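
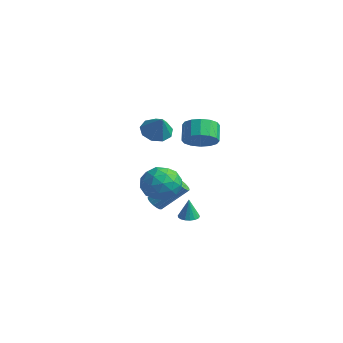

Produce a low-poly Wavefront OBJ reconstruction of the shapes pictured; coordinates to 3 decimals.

v 0.286 2.791 -3.009
v 0.778 2.989 -3.03
v 0.354 2.749 -1.851
v 0.644 3.183 -3.015
v 0.439 3.299 -2.999
v 0.205 3.315 -2.984
v -0.014 3.227 -2.975
v -0.173 3.053 -2.972
v -0.241 2.827 -2.977
v -0.205 2.594 -2.987
v -0.071 2.4 -3.002
v 0.133 2.284 -3.019
v 0.368 2.268 -3.033
v 0.587 2.356 -3.042
v 0.746 2.53 -3.045
v 0.814 2.756 -3.041
v -2.906 3.051 -3.389
v -2.448 2.847 -3.482
v -1.677 3.984 -2.184
v -2.134 4.189 -2.091
v -2.461 3.034 -3.638
v -1.69 4.171 -2.34
v -2.576 3.225 -3.737
v -1.805 4.363 -2.439
v -2.766 3.376 -3.756
v -1.995 4.514 -2.459
v -2.989 3.453 -3.692
v -2.218 4.591 -2.394
v -3.192 3.438 -3.557
v -2.421 4.575 -2.26
v -3.33 3.334 -3.385
v -2.559 4.472 -2.087
v -3.37 3.165 -3.213
v -2.599 4.303 -1.915
v -3.304 2.971 -3.081
v -2.533 4.108 -1.784
v -3.147 2.794 -3.02
v -2.376 3.932 -1.723
v -2.934 2.677 -3.043
v -2.163 3.815 -1.746
v -2.715 2.645 -3.146
v -1.944 3.783 -1.849
v -2.539 2.706 -3.304
v -1.768 3.844 -2.007
v 2.27 1.991 2.902
v 2.751 1.622 3.526
v 2.171 2.081 4.243
v 1.69 2.449 3.618
v 2.954 2.015 3.439
v 2.374 2.474 4.156
v 2.973 2.401 3.208
v 2.393 2.86 3.925
v 2.805 2.677 2.895
v 2.225 3.136 3.612
v 2.493 2.769 2.583
v 1.913 3.228 3.3
v 2.121 2.653 2.357
v 1.541 3.112 3.074
v 1.789 2.359 2.277
v 1.209 2.818 2.994
v 1.586 1.966 2.364
v 1.006 2.425 3.081
v 1.567 1.58 2.595
v 0.987 2.039 3.312
v 1.735 1.304 2.908
v 1.155 1.763 3.625
v 2.047 1.212 3.22
v 1.467 1.671 3.937
v 2.419 1.328 3.446
v 1.839 1.787 4.163
v 0.186 0.979 3.145
v 0.805 0.9 2.644
v 0.974 0.761 4.155
v 0.753 1.423 2.798
v 0.436 1.738 3.113
v 0.001 1.698 3.444
v -0.347 1.321 3.635
v -0.446 0.784 3.596
v -0.249 0.338 3.347
v 0.15 0.192 3.003
v 0.567 0.414 2.726
v -2.127 3.44 -1.686
v -1.034 3.317 -1.776
v -2.266 1.763 -1.084
v -1.173 1.64 -1.174
v -1.592 2.315 -0.406
v -1.506 3.351 -0.778
v -1.794 1.729 -2.082
v -1.708 2.765 -2.454
v -0.828 2.26 -2.02
v -0.703 2.621 -0.984
v -2.597 2.459 -1.876
v -2.472 2.82 -0.84
v -1.568 3.525 -1.784
v -1.732 1.555 -1.076
v -1.978 1.951 -0.625
v -1.335 1.879 -0.677
v -1.846 3.545 -1.198
v -1.203 3.473 -1.25
v -1.531 2.884 -0.445
v -2.097 1.607 -1.61
v -1.454 1.535 -1.662
v -1.965 3.201 -2.183
v -1.322 3.129 -2.235
v -1.769 2.196 -2.415
v -0.804 2.832 -1.98
v -0.886 1.847 -1.626
v -1.252 1.899 -2.16
v -1.201 2.508 -2.379
v -0.731 3.044 -1.371
v -0.813 2.059 -1.017
v -1.059 2.455 -0.566
v -1.008 3.064 -0.785
v -0.61 2.423 -1.515
v -2.487 3.021 -1.843
v -2.569 2.036 -1.489
v -2.292 2.016 -2.075
v -2.241 2.625 -2.294
v -2.414 3.233 -1.234
v -2.496 2.248 -0.88
v -2.099 2.572 -0.481
v -2.048 3.181 -0.7
v -2.69 2.657 -1.345
f 2 1 4
f 2 4 3
f 4 1 5
f 4 5 3
f 5 1 6
f 5 6 3
f 6 1 7
f 6 7 3
f 7 1 8
f 7 8 3
f 8 1 9
f 8 9 3
f 9 1 10
f 9 10 3
f 10 1 11
f 10 11 3
f 11 1 12
f 11 12 3
f 12 1 13
f 12 13 3
f 13 1 14
f 13 14 3
f 14 1 15
f 14 15 3
f 15 1 16
f 15 16 3
f 16 1 2
f 16 2 3
f 18 17 21
f 18 21 19
f 19 21 22
f 19 22 20
f 21 17 23
f 21 23 22
f 22 23 24
f 22 24 20
f 23 17 25
f 23 25 24
f 24 25 26
f 24 26 20
f 25 17 27
f 25 27 26
f 26 27 28
f 26 28 20
f 27 17 29
f 27 29 28
f 28 29 30
f 28 30 20
f 29 17 31
f 29 31 30
f 30 31 32
f 30 32 20
f 31 17 33
f 31 33 32
f 32 33 34
f 32 34 20
f 33 17 35
f 33 35 34
f 34 35 36
f 34 36 20
f 35 17 37
f 35 37 36
f 36 37 38
f 36 38 20
f 37 17 39
f 37 39 38
f 38 39 40
f 38 40 20
f 39 17 41
f 39 41 40
f 40 41 42
f 40 42 20
f 41 17 43
f 41 43 42
f 42 43 44
f 42 44 20
f 43 17 18
f 43 18 44
f 44 18 19
f 44 19 20
f 46 45 49
f 46 49 47
f 47 49 50
f 47 50 48
f 49 45 51
f 49 51 50
f 50 51 52
f 50 52 48
f 51 45 53
f 51 53 52
f 52 53 54
f 52 54 48
f 53 45 55
f 53 55 54
f 54 55 56
f 54 56 48
f 55 45 57
f 55 57 56
f 56 57 58
f 56 58 48
f 57 45 59
f 57 59 58
f 58 59 60
f 58 60 48
f 59 45 61
f 59 61 60
f 60 61 62
f 60 62 48
f 61 45 63
f 61 63 62
f 62 63 64
f 62 64 48
f 63 45 65
f 63 65 64
f 64 65 66
f 64 66 48
f 65 45 67
f 65 67 66
f 66 67 68
f 66 68 48
f 67 45 69
f 67 69 68
f 68 69 70
f 68 70 48
f 69 45 46
f 69 46 70
f 70 46 47
f 70 47 48
f 72 71 74
f 72 74 73
f 74 71 75
f 74 75 73
f 75 71 76
f 75 76 73
f 76 71 77
f 76 77 73
f 77 71 78
f 77 78 73
f 78 71 79
f 78 79 73
f 79 71 80
f 79 80 73
f 80 71 81
f 80 81 73
f 81 71 72
f 81 72 73
f 82 119 98
f 119 93 122
f 98 122 87
f 119 122 98
f 82 98 94
f 98 87 99
f 94 99 83
f 98 99 94
f 82 94 103
f 94 83 104
f 103 104 89
f 94 104 103
f 82 103 115
f 103 89 118
f 115 118 92
f 103 118 115
f 82 115 119
f 115 92 123
f 119 123 93
f 115 123 119
f 83 99 110
f 99 87 113
f 110 113 91
f 99 113 110
f 87 122 100
f 122 93 121
f 100 121 86
f 122 121 100
f 93 123 120
f 123 92 116
f 120 116 84
f 123 116 120
f 92 118 117
f 118 89 105
f 117 105 88
f 118 105 117
f 89 104 109
f 104 83 106
f 109 106 90
f 104 106 109
f 85 111 97
f 111 91 112
f 97 112 86
f 111 112 97
f 85 97 95
f 97 86 96
f 95 96 84
f 97 96 95
f 85 95 102
f 95 84 101
f 102 101 88
f 95 101 102
f 85 102 107
f 102 88 108
f 107 108 90
f 102 108 107
f 85 107 111
f 107 90 114
f 111 114 91
f 107 114 111
f 86 112 100
f 112 91 113
f 100 113 87
f 112 113 100
f 84 96 120
f 96 86 121
f 120 121 93
f 96 121 120
f 88 101 117
f 101 84 116
f 117 116 92
f 101 116 117
f 90 108 109
f 108 88 105
f 109 105 89
f 108 105 109
f 91 114 110
f 114 90 106
f 110 106 83
f 114 106 110



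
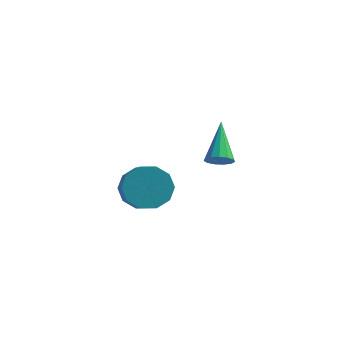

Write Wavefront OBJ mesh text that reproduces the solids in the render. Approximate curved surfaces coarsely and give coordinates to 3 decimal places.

v 2.518 -0.024 -2.087
v 3.124 -0.027 -1.88
v 2.102 1.584 -0.853
v 3.115 0.191 -2.167
v 2.918 0.341 -2.429
v 2.593 0.374 -2.582
v 2.245 0.281 -2.578
v 1.983 0.091 -2.418
v 1.891 -0.136 -2.154
v 1.999 -0.327 -1.868
v 2.271 -0.423 -1.651
v 2.622 -0.392 -1.573
v 2.94 -0.244 -1.658
v 0.291 -3.008 -2.142
v 0.93 -2.327 -1.709
v 1.609 -3.73 -0.504
v 0.969 -4.412 -0.938
v 0.382 -2.315 -1.386
v 1.061 -3.718 -0.181
v -0.201 -2.568 -1.352
v 0.477 -3.971 -0.147
v -0.597 -2.989 -1.62
v 0.082 -4.392 -0.415
v -0.653 -3.417 -2.087
v 0.026 -4.82 -0.882
v -0.349 -3.69 -2.576
v 0.33 -5.093 -1.371
v 0.199 -3.702 -2.899
v 0.878 -5.105 -1.694
v 0.783 -3.449 -2.933
v 1.461 -4.852 -1.728
v 1.178 -3.028 -2.665
v 1.857 -4.431 -1.46
v 1.234 -2.6 -2.198
v 1.913 -4.003 -0.993
f 2 1 4
f 2 4 3
f 4 1 5
f 4 5 3
f 5 1 6
f 5 6 3
f 6 1 7
f 6 7 3
f 7 1 8
f 7 8 3
f 8 1 9
f 8 9 3
f 9 1 10
f 9 10 3
f 10 1 11
f 10 11 3
f 11 1 12
f 11 12 3
f 12 1 13
f 12 13 3
f 13 1 2
f 13 2 3
f 15 14 18
f 15 18 16
f 16 18 19
f 16 19 17
f 18 14 20
f 18 20 19
f 19 20 21
f 19 21 17
f 20 14 22
f 20 22 21
f 21 22 23
f 21 23 17
f 22 14 24
f 22 24 23
f 23 24 25
f 23 25 17
f 24 14 26
f 24 26 25
f 25 26 27
f 25 27 17
f 26 14 28
f 26 28 27
f 27 28 29
f 27 29 17
f 28 14 30
f 28 30 29
f 29 30 31
f 29 31 17
f 30 14 32
f 30 32 31
f 31 32 33
f 31 33 17
f 32 14 34
f 32 34 33
f 33 34 35
f 33 35 17
f 34 14 15
f 34 15 35
f 35 15 16
f 35 16 17



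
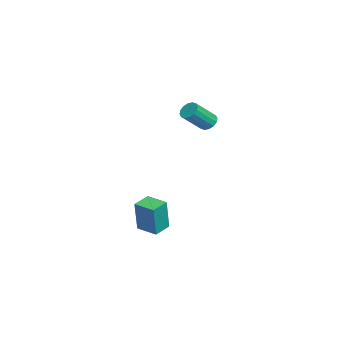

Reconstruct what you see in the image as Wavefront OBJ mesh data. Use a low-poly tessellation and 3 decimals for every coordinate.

v -2.599 -0.276 3.099
v -2.187 0.162 3.252
v -1.468 -0.927 4.433
v -1.881 -1.364 4.281
v -2.436 0.21 3.448
v -1.717 -0.878 4.629
v -2.729 0.129 3.551
v -2.01 -0.96 4.732
v -2.987 -0.061 3.533
v -2.268 -1.15 4.714
v -3.141 -0.309 3.399
v -2.422 -1.397 4.58
v -3.15 -0.547 3.184
v -2.431 -1.636 4.366
v -3.012 -0.713 2.947
v -2.293 -1.802 4.128
v -2.763 -0.762 2.751
v -2.044 -1.85 3.932
v -2.47 -0.68 2.648
v -1.751 -1.769 3.829
v -2.212 -0.49 2.666
v -1.493 -1.579 3.847
v -2.058 -0.243 2.8
v -1.339 -1.331 3.981
v -2.049 -0.004 3.014
v -1.33 -1.093 4.196
v -1.794 -3.454 -4.098
v -1.414 -3.59 -2.068
v -0.975 -2.423 -4.182
v -0.595 -2.558 -2.152
v -0.925 -4.162 -4.308
v -0.545 -4.297 -2.278
v -0.106 -3.13 -4.392
v 0.274 -3.266 -2.362
f 2 1 5
f 2 5 3
f 3 5 6
f 3 6 4
f 5 1 7
f 5 7 6
f 6 7 8
f 6 8 4
f 7 1 9
f 7 9 8
f 8 9 10
f 8 10 4
f 9 1 11
f 9 11 10
f 10 11 12
f 10 12 4
f 11 1 13
f 11 13 12
f 12 13 14
f 12 14 4
f 13 1 15
f 13 15 14
f 14 15 16
f 14 16 4
f 15 1 17
f 15 17 16
f 16 17 18
f 16 18 4
f 17 1 19
f 17 19 18
f 18 19 20
f 18 20 4
f 19 1 21
f 19 21 20
f 20 21 22
f 20 22 4
f 21 1 23
f 21 23 22
f 22 23 24
f 22 24 4
f 23 1 25
f 23 25 24
f 24 25 26
f 24 26 4
f 25 1 2
f 25 2 26
f 26 2 3
f 26 3 4
f 28 30 27
f 31 28 27
f 27 30 29
f 29 31 27
f 28 34 30
f 32 28 31
f 32 34 28
f 30 34 29
f 33 31 29
f 29 34 33
f 33 32 31
f 34 32 33



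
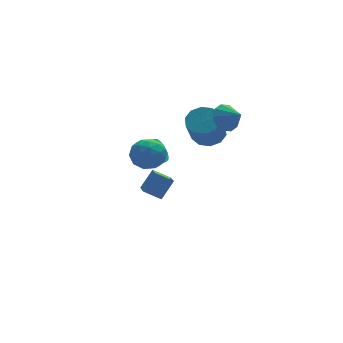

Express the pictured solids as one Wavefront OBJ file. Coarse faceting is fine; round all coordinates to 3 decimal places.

v 3.175 -0.34 2.378
v 3.97 -0.125 2.039
v 3.665 -1.2 2.982
v 3.9 0.161 2.504
v 3.553 0.256 2.92
v 3.062 0.124 3.129
v 2.614 -0.186 3.051
v 2.38 -0.555 2.716
v 2.45 -0.841 2.252
v 2.797 -0.936 1.836
v 3.288 -0.803 1.626
v 3.736 -0.494 1.704
v 0.687 3.1 -5.034
v 0.324 1.499 -4.271
v -0.176 3.543 -4.515
v -0.539 1.942 -3.752
v 1.479 3.418 -3.988
v 1.116 1.817 -3.225
v 0.616 3.861 -3.469
v 0.253 2.26 -2.706
v -1.89 -2.701 2.194
v -1.437 -2.978 3.015
v -2.623 -4.102 2.125
v -2.17 -4.379 2.946
v -2.854 -3.681 2.977
v -2.402 -2.816 3.019
v -1.658 -4.264 2.121
v -1.206 -3.399 2.163
v -1.294 -3.945 2.97
v -2.033 -3.584 3.499
v -2.027 -3.496 1.641
v -2.766 -3.135 2.17
v -1.599 -2.717 2.611
v -2.461 -4.363 2.529
v -2.863 -3.953 2.547
v -2.597 -4.116 3.03
v -2.166 -2.621 2.613
v -1.9 -2.784 3.096
v -2.733 -3.197 3.073
v -2.16 -4.296 2.044
v -1.894 -4.459 2.527
v -1.463 -2.964 2.11
v -1.197 -3.127 2.593
v -1.327 -3.883 2.067
v -1.249 -3.448 3.067
v -1.68 -4.271 3.026
v -1.379 -4.204 2.541
v -1.113 -3.695 2.566
v -1.684 -3.236 3.378
v -2.114 -4.059 3.337
v -2.517 -3.649 3.355
v -2.25 -3.14 3.38
v -1.6 -3.804 3.351
v -1.946 -3.021 1.803
v -2.376 -3.844 1.762
v -1.81 -3.94 1.76
v -1.543 -3.431 1.785
v -2.38 -2.809 2.114
v -2.811 -3.632 2.073
v -2.947 -3.385 2.574
v -2.681 -2.876 2.599
v -2.46 -3.276 1.789
v 2.955 1.601 0.231
v 3.855 1.525 0.557
v 3.204 0.604 2.136
v 2.305 0.679 1.809
v 3.628 2.034 0.761
v 2.978 1.113 2.339
v 3.144 2.377 0.762
v 2.494 1.456 2.341
v 2.588 2.424 0.56
v 1.938 1.503 2.139
v 2.173 2.156 0.233
v 1.522 1.235 1.811
v 2.056 1.676 -0.096
v 1.405 0.755 1.483
v 2.282 1.167 -0.299
v 1.632 0.246 1.279
v 2.766 0.824 -0.301
v 2.116 -0.097 1.278
v 3.322 0.777 -0.099
v 2.672 -0.144 1.48
v 3.738 1.045 0.229
v 3.087 0.124 1.807
v -0.356 3.035 -1.813
v 0.106 3.162 -2.466
v 1.119 2.692 -1.84
v 0.656 2.565 -1.187
v 0.136 3.493 -2.265
v 1.148 3.022 -1.639
v 0.053 3.718 -1.961
v 1.065 3.248 -1.335
v -0.124 3.788 -1.623
v 0.888 3.317 -0.997
v -0.354 3.684 -1.329
v 0.658 3.214 -0.703
v -0.585 3.432 -1.145
v 0.428 2.962 -0.519
v -0.763 3.09 -1.115
v 0.25 2.619 -0.489
v -0.848 2.734 -1.244
v 0.165 2.264 -0.618
v -0.82 2.448 -1.504
v 0.192 1.977 -0.878
v -0.686 2.296 -1.834
v 0.326 1.825 -1.208
v -0.477 2.313 -2.16
v 0.536 1.843 -1.534
v -0.24 2.496 -2.406
v 0.773 2.026 -1.78
v -0.029 2.803 -2.517
v 0.983 2.332 -1.891
f 2 1 4
f 2 4 3
f 4 1 5
f 4 5 3
f 5 1 6
f 5 6 3
f 6 1 7
f 6 7 3
f 7 1 8
f 7 8 3
f 8 1 9
f 8 9 3
f 9 1 10
f 9 10 3
f 10 1 11
f 10 11 3
f 11 1 12
f 11 12 3
f 12 1 2
f 12 2 3
f 14 16 13
f 17 14 13
f 13 16 15
f 15 17 13
f 14 20 16
f 18 14 17
f 18 20 14
f 16 20 15
f 19 17 15
f 15 20 19
f 19 18 17
f 20 18 19
f 21 58 37
f 58 32 61
f 37 61 26
f 58 61 37
f 21 37 33
f 37 26 38
f 33 38 22
f 37 38 33
f 21 33 42
f 33 22 43
f 42 43 28
f 33 43 42
f 21 42 54
f 42 28 57
f 54 57 31
f 42 57 54
f 21 54 58
f 54 31 62
f 58 62 32
f 54 62 58
f 22 38 49
f 38 26 52
f 49 52 30
f 38 52 49
f 26 61 39
f 61 32 60
f 39 60 25
f 61 60 39
f 32 62 59
f 62 31 55
f 59 55 23
f 62 55 59
f 31 57 56
f 57 28 44
f 56 44 27
f 57 44 56
f 28 43 48
f 43 22 45
f 48 45 29
f 43 45 48
f 24 50 36
f 50 30 51
f 36 51 25
f 50 51 36
f 24 36 34
f 36 25 35
f 34 35 23
f 36 35 34
f 24 34 41
f 34 23 40
f 41 40 27
f 34 40 41
f 24 41 46
f 41 27 47
f 46 47 29
f 41 47 46
f 24 46 50
f 46 29 53
f 50 53 30
f 46 53 50
f 25 51 39
f 51 30 52
f 39 52 26
f 51 52 39
f 23 35 59
f 35 25 60
f 59 60 32
f 35 60 59
f 27 40 56
f 40 23 55
f 56 55 31
f 40 55 56
f 29 47 48
f 47 27 44
f 48 44 28
f 47 44 48
f 30 53 49
f 53 29 45
f 49 45 22
f 53 45 49
f 64 63 67
f 64 67 65
f 65 67 68
f 65 68 66
f 67 63 69
f 67 69 68
f 68 69 70
f 68 70 66
f 69 63 71
f 69 71 70
f 70 71 72
f 70 72 66
f 71 63 73
f 71 73 72
f 72 73 74
f 72 74 66
f 73 63 75
f 73 75 74
f 74 75 76
f 74 76 66
f 75 63 77
f 75 77 76
f 76 77 78
f 76 78 66
f 77 63 79
f 77 79 78
f 78 79 80
f 78 80 66
f 79 63 81
f 79 81 80
f 80 81 82
f 80 82 66
f 81 63 83
f 81 83 82
f 82 83 84
f 82 84 66
f 83 63 64
f 83 64 84
f 84 64 65
f 84 65 66
f 86 85 89
f 86 89 87
f 87 89 90
f 87 90 88
f 89 85 91
f 89 91 90
f 90 91 92
f 90 92 88
f 91 85 93
f 91 93 92
f 92 93 94
f 92 94 88
f 93 85 95
f 93 95 94
f 94 95 96
f 94 96 88
f 95 85 97
f 95 97 96
f 96 97 98
f 96 98 88
f 97 85 99
f 97 99 98
f 98 99 100
f 98 100 88
f 99 85 101
f 99 101 100
f 100 101 102
f 100 102 88
f 101 85 103
f 101 103 102
f 102 103 104
f 102 104 88
f 103 85 105
f 103 105 104
f 104 105 106
f 104 106 88
f 105 85 107
f 105 107 106
f 106 107 108
f 106 108 88
f 107 85 109
f 107 109 108
f 108 109 110
f 108 110 88
f 109 85 111
f 109 111 110
f 110 111 112
f 110 112 88
f 111 85 86
f 111 86 112
f 112 86 87
f 112 87 88



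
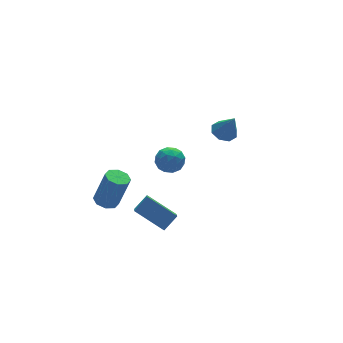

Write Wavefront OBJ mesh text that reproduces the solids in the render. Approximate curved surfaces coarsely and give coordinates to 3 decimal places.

v -3.835 3.821 -4.138
v -3.135 4.049 -4.328
v -2.486 3.787 -2.253
v -3.185 3.559 -2.062
v -3.477 4.491 -4.165
v -2.827 4.229 -2.09
v -4.028 4.54 -3.986
v -3.378 4.278 -1.911
v -4.466 4.168 -3.896
v -3.817 3.907 -1.821
v -4.534 3.593 -3.947
v -3.885 3.331 -1.872
v -4.193 3.151 -4.11
v -3.543 2.889 -2.035
v -3.642 3.102 -4.289
v -2.992 2.84 -2.214
v -3.203 3.473 -4.379
v -2.554 3.212 -2.304
v -3.451 -1.83 3.567
v -2.764 -2.202 3.229
v -3.376 -2.678 4.651
v -2.689 -3.05 4.313
v -2.641 -2.25 4.6
v -2.687 -1.726 3.931
v -3.453 -3.154 3.949
v -3.499 -2.63 3.28
v -2.765 -3.021 3.465
v -2.264 -2.462 3.867
v -3.876 -2.418 4.013
v -3.375 -1.859 4.415
v -3.114 -1.942 3.303
v -3.026 -2.938 4.577
v -2.998 -2.468 4.746
v -2.594 -2.687 4.547
v -3.069 -1.662 3.715
v -2.665 -1.881 3.516
v -2.593 -1.909 4.323
v -3.475 -2.999 4.364
v -3.071 -3.218 4.165
v -3.546 -2.193 3.333
v -3.142 -2.412 3.134
v -3.547 -2.971 3.557
v -2.711 -2.642 3.243
v -2.667 -3.14 3.88
v -3.116 -3.201 3.666
v -3.143 -2.893 3.273
v -2.416 -2.313 3.479
v -2.372 -2.812 4.116
v -2.344 -2.341 4.285
v -2.371 -2.033 3.892
v -2.417 -2.794 3.618
v -3.768 -2.068 3.764
v -3.724 -2.567 4.401
v -3.769 -2.847 3.988
v -3.796 -2.539 3.595
v -3.473 -1.74 4
v -3.429 -2.238 4.637
v -2.997 -1.987 4.607
v -3.024 -1.679 4.214
v -3.723 -2.086 4.262
v -2.908 -1.366 -2.73
v -3.636 -2.845 -1.398
v -3.955 0.022 -1.762
v -4.683 -1.457 -0.429
v -2.037 -1.183 -2.051
v -2.765 -2.662 -0.718
v -3.084 0.205 -1.082
v -3.812 -1.274 0.25
v 1.789 0.451 2.277
v 2.275 -0.068 1.956
v 2.051 -0.211 3.743
v 2.555 0.43 2.13
v 2.385 0.94 2.391
v 1.867 1.163 2.584
v 1.302 0.969 2.598
v 1.023 0.471 2.423
v 1.192 -0.039 2.163
v 1.711 -0.262 1.969
f 2 1 5
f 2 5 3
f 3 5 6
f 3 6 4
f 5 1 7
f 5 7 6
f 6 7 8
f 6 8 4
f 7 1 9
f 7 9 8
f 8 9 10
f 8 10 4
f 9 1 11
f 9 11 10
f 10 11 12
f 10 12 4
f 11 1 13
f 11 13 12
f 12 13 14
f 12 14 4
f 13 1 15
f 13 15 14
f 14 15 16
f 14 16 4
f 15 1 17
f 15 17 16
f 16 17 18
f 16 18 4
f 17 1 2
f 17 2 18
f 18 2 3
f 18 3 4
f 19 56 35
f 56 30 59
f 35 59 24
f 56 59 35
f 19 35 31
f 35 24 36
f 31 36 20
f 35 36 31
f 19 31 40
f 31 20 41
f 40 41 26
f 31 41 40
f 19 40 52
f 40 26 55
f 52 55 29
f 40 55 52
f 19 52 56
f 52 29 60
f 56 60 30
f 52 60 56
f 20 36 47
f 36 24 50
f 47 50 28
f 36 50 47
f 24 59 37
f 59 30 58
f 37 58 23
f 59 58 37
f 30 60 57
f 60 29 53
f 57 53 21
f 60 53 57
f 29 55 54
f 55 26 42
f 54 42 25
f 55 42 54
f 26 41 46
f 41 20 43
f 46 43 27
f 41 43 46
f 22 48 34
f 48 28 49
f 34 49 23
f 48 49 34
f 22 34 32
f 34 23 33
f 32 33 21
f 34 33 32
f 22 32 39
f 32 21 38
f 39 38 25
f 32 38 39
f 22 39 44
f 39 25 45
f 44 45 27
f 39 45 44
f 22 44 48
f 44 27 51
f 48 51 28
f 44 51 48
f 23 49 37
f 49 28 50
f 37 50 24
f 49 50 37
f 21 33 57
f 33 23 58
f 57 58 30
f 33 58 57
f 25 38 54
f 38 21 53
f 54 53 29
f 38 53 54
f 27 45 46
f 45 25 42
f 46 42 26
f 45 42 46
f 28 51 47
f 51 27 43
f 47 43 20
f 51 43 47
f 62 64 61
f 65 62 61
f 61 64 63
f 63 65 61
f 62 68 64
f 66 62 65
f 66 68 62
f 64 68 63
f 67 65 63
f 63 68 67
f 67 66 65
f 68 66 67
f 70 69 72
f 70 72 71
f 72 69 73
f 72 73 71
f 73 69 74
f 73 74 71
f 74 69 75
f 74 75 71
f 75 69 76
f 75 76 71
f 76 69 77
f 76 77 71
f 77 69 78
f 77 78 71
f 78 69 70
f 78 70 71



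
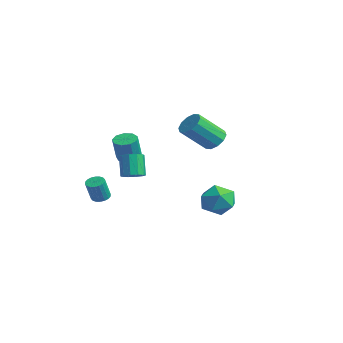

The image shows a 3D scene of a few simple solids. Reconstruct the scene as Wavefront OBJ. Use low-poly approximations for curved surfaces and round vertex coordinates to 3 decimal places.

v -3.772 -3.378 -2.368
v -3.377 -2.972 -2.303
v -3.093 -3.456 -0.988
v -3.488 -3.862 -1.052
v -3.588 -2.86 -2.217
v -3.304 -3.344 -0.901
v -3.835 -2.851 -2.16
v -3.551 -3.335 -0.845
v -4.07 -2.946 -2.144
v -3.786 -3.43 -0.829
v -4.245 -3.127 -2.173
v -3.961 -3.611 -0.858
v -4.327 -3.358 -2.24
v -4.043 -3.842 -0.925
v -4.299 -3.592 -2.333
v -4.015 -4.076 -1.017
v -4.167 -3.784 -2.432
v -3.883 -4.268 -1.117
v -3.956 -3.896 -2.519
v -3.672 -4.38 -1.203
v -3.709 -3.905 -2.575
v -3.425 -4.389 -1.26
v -3.474 -3.81 -2.591
v -3.19 -4.294 -1.276
v -3.299 -3.629 -2.562
v -3.015 -4.113 -1.247
v -3.217 -3.398 -2.495
v -2.933 -3.882 -1.18
v -3.245 -3.164 -2.403
v -2.961 -3.648 -1.087
v -0.876 -2.802 0.061
v -0.342 -2.404 0.243
v -0.95 -2.18 1.54
v -1.484 -2.578 1.359
v -0.637 -2.155 0.062
v -1.245 -1.931 1.359
v -1.023 -2.153 -0.12
v -1.631 -1.929 1.177
v -1.353 -2.399 -0.232
v -1.961 -2.175 1.065
v -1.5 -2.799 -0.232
v -2.109 -2.575 1.065
v -1.41 -3.2 -0.12
v -2.018 -2.976 1.177
v -1.115 -3.449 0.061
v -1.723 -3.225 1.358
v -0.729 -3.451 0.243
v -1.337 -3.227 1.54
v -0.399 -3.205 0.355
v -1.007 -2.981 1.652
v -0.251 -2.805 0.355
v -0.86 -2.581 1.652
v 1.413 1.023 2.816
v 1.944 1.395 3.284
v 1.758 -0.11 4.692
v 1.227 -0.483 4.224
v 1.493 1.561 3.402
v 1.308 0.056 4.81
v 1.012 1.521 3.296
v 0.827 0.016 4.705
v 0.684 1.291 3.007
v 0.498 -0.214 4.415
v 0.634 0.958 2.644
v 0.449 -0.547 4.053
v 0.882 0.65 2.348
v 0.696 -0.855 3.756
v 1.332 0.484 2.23
v 1.147 -1.021 3.638
v 1.813 0.524 2.335
v 1.628 -0.981 3.744
v 2.142 0.754 2.625
v 1.956 -0.751 4.033
v 2.191 1.087 2.987
v 2.006 -0.418 4.396
v -2.182 4.322 -3.763
v -1.212 3.639 -3.587
v -3.308 2.901 -3.073
v -2.338 2.218 -2.897
v -2.515 3.193 -2.222
v -1.819 4.07 -2.648
v -2.701 2.47 -4.012
v -2.005 3.347 -4.438
v -1.533 2.494 -3.741
v -1.419 2.941 -2.635
v -3.101 3.599 -4.025
v -2.987 4.046 -2.919
v -3.741 -1.618 0.454
v -3.029 -1.641 0.292
v -2.708 -2.045 1.765
v -3.419 -2.022 1.926
v -3.155 -1.182 0.446
v -2.834 -1.586 1.918
v -3.555 -0.928 0.603
v -3.234 -1.332 2.075
v -4.042 -0.996 0.69
v -3.72 -1.4 2.162
v -4.388 -1.356 0.667
v -4.066 -1.76 2.139
v -4.431 -1.838 0.544
v -4.11 -2.242 2.016
v -4.151 -2.217 0.379
v -3.83 -2.621 1.851
v -3.679 -2.316 0.249
v -3.358 -2.72 1.721
v -3.236 -2.088 0.215
v -2.915 -2.492 1.687
f 2 1 5
f 2 5 3
f 3 5 6
f 3 6 4
f 5 1 7
f 5 7 6
f 6 7 8
f 6 8 4
f 7 1 9
f 7 9 8
f 8 9 10
f 8 10 4
f 9 1 11
f 9 11 10
f 10 11 12
f 10 12 4
f 11 1 13
f 11 13 12
f 12 13 14
f 12 14 4
f 13 1 15
f 13 15 14
f 14 15 16
f 14 16 4
f 15 1 17
f 15 17 16
f 16 17 18
f 16 18 4
f 17 1 19
f 17 19 18
f 18 19 20
f 18 20 4
f 19 1 21
f 19 21 20
f 20 21 22
f 20 22 4
f 21 1 23
f 21 23 22
f 22 23 24
f 22 24 4
f 23 1 25
f 23 25 24
f 24 25 26
f 24 26 4
f 25 1 27
f 25 27 26
f 26 27 28
f 26 28 4
f 27 1 29
f 27 29 28
f 28 29 30
f 28 30 4
f 29 1 2
f 29 2 30
f 30 2 3
f 30 3 4
f 32 31 35
f 32 35 33
f 33 35 36
f 33 36 34
f 35 31 37
f 35 37 36
f 36 37 38
f 36 38 34
f 37 31 39
f 37 39 38
f 38 39 40
f 38 40 34
f 39 31 41
f 39 41 40
f 40 41 42
f 40 42 34
f 41 31 43
f 41 43 42
f 42 43 44
f 42 44 34
f 43 31 45
f 43 45 44
f 44 45 46
f 44 46 34
f 45 31 47
f 45 47 46
f 46 47 48
f 46 48 34
f 47 31 49
f 47 49 48
f 48 49 50
f 48 50 34
f 49 31 51
f 49 51 50
f 50 51 52
f 50 52 34
f 51 31 32
f 51 32 52
f 52 32 33
f 52 33 34
f 54 53 57
f 54 57 55
f 55 57 58
f 55 58 56
f 57 53 59
f 57 59 58
f 58 59 60
f 58 60 56
f 59 53 61
f 59 61 60
f 60 61 62
f 60 62 56
f 61 53 63
f 61 63 62
f 62 63 64
f 62 64 56
f 63 53 65
f 63 65 64
f 64 65 66
f 64 66 56
f 65 53 67
f 65 67 66
f 66 67 68
f 66 68 56
f 67 53 69
f 67 69 68
f 68 69 70
f 68 70 56
f 69 53 71
f 69 71 70
f 70 71 72
f 70 72 56
f 71 53 73
f 71 73 72
f 72 73 74
f 72 74 56
f 73 53 54
f 73 54 74
f 74 54 55
f 74 55 56
f 75 86 80
f 75 80 76
f 75 76 82
f 75 82 85
f 75 85 86
f 76 80 84
f 80 86 79
f 86 85 77
f 85 82 81
f 82 76 83
f 78 84 79
f 78 79 77
f 78 77 81
f 78 81 83
f 78 83 84
f 79 84 80
f 77 79 86
f 81 77 85
f 83 81 82
f 84 83 76
f 88 87 91
f 88 91 89
f 89 91 92
f 89 92 90
f 91 87 93
f 91 93 92
f 92 93 94
f 92 94 90
f 93 87 95
f 93 95 94
f 94 95 96
f 94 96 90
f 95 87 97
f 95 97 96
f 96 97 98
f 96 98 90
f 97 87 99
f 97 99 98
f 98 99 100
f 98 100 90
f 99 87 101
f 99 101 100
f 100 101 102
f 100 102 90
f 101 87 103
f 101 103 102
f 102 103 104
f 102 104 90
f 103 87 105
f 103 105 104
f 104 105 106
f 104 106 90
f 105 87 88
f 105 88 106
f 106 88 89
f 106 89 90



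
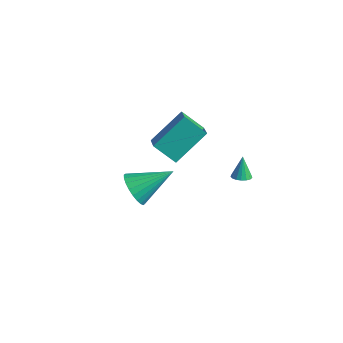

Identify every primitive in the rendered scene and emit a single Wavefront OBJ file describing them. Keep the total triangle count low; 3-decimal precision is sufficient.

v 1.79 -2.966 0.467
v 2.399 -2.943 -0.222
v 2.83 -1.514 1.433
v 2.16 -2.699 -0.332
v 1.864 -2.495 -0.32
v 1.558 -2.363 -0.188
v 1.286 -2.323 0.043
v 1.092 -2.38 0.339
v 1.003 -2.527 0.655
v 1.035 -2.74 0.942
v 1.181 -2.988 1.156
v 1.42 -3.232 1.266
v 1.715 -3.436 1.254
v 2.022 -3.568 1.122
v 2.293 -3.609 0.891
v 2.488 -3.551 0.595
v 2.577 -3.404 0.279
v 2.545 -3.191 -0.008
v 0.778 0.747 -0.61
v -0.263 0.349 0.253
v 1.205 2.408 0.671
v 0.163 2.009 1.534
v 1.597 0.031 0.046
v 0.555 -0.368 0.909
v 2.023 1.691 1.327
v 0.982 1.293 2.19
v 2.536 3.646 -3.222
v 3.043 3.706 -3.12
v 2.264 4.034 -2.098
v 2.974 3.926 -3.212
v 2.806 4.083 -3.307
v 2.575 4.139 -3.383
v 2.336 4.082 -3.421
v 2.143 3.926 -3.414
v 2.039 3.705 -3.363
v 2.05 3.471 -3.28
v 2.172 3.277 -3.183
v 2.378 3.167 -3.095
v 2.62 3.167 -3.037
v 2.842 3.277 -3.02
v 2.995 3.471 -3.05
f 2 1 4
f 2 4 3
f 4 1 5
f 4 5 3
f 5 1 6
f 5 6 3
f 6 1 7
f 6 7 3
f 7 1 8
f 7 8 3
f 8 1 9
f 8 9 3
f 9 1 10
f 9 10 3
f 10 1 11
f 10 11 3
f 11 1 12
f 11 12 3
f 12 1 13
f 12 13 3
f 13 1 14
f 13 14 3
f 14 1 15
f 14 15 3
f 15 1 16
f 15 16 3
f 16 1 17
f 16 17 3
f 17 1 18
f 17 18 3
f 18 1 2
f 18 2 3
f 20 22 19
f 23 20 19
f 19 22 21
f 21 23 19
f 20 26 22
f 24 20 23
f 24 26 20
f 22 26 21
f 25 23 21
f 21 26 25
f 25 24 23
f 26 24 25
f 28 27 30
f 28 30 29
f 30 27 31
f 30 31 29
f 31 27 32
f 31 32 29
f 32 27 33
f 32 33 29
f 33 27 34
f 33 34 29
f 34 27 35
f 34 35 29
f 35 27 36
f 35 36 29
f 36 27 37
f 36 37 29
f 37 27 38
f 37 38 29
f 38 27 39
f 38 39 29
f 39 27 40
f 39 40 29
f 40 27 41
f 40 41 29
f 41 27 28
f 41 28 29



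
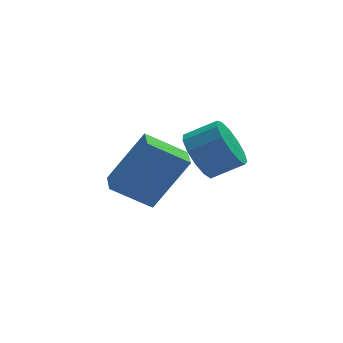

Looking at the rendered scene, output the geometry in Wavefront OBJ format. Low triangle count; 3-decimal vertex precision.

v -4.799 3.041 -4.402
v -3.603 3.04 -2.627
v -4.622 4.029 -4.52
v -3.426 4.027 -2.745
v -3.534 2.713 -5.255
v -2.338 2.711 -3.48
v -3.357 3.7 -5.373
v -2.161 3.699 -3.598
v -2.85 0.308 -1.761
v -2.445 0.984 -2.154
v -1.506 0.748 -1.591
v -1.91 0.072 -1.199
v -2.648 1.164 -1.739
v -1.709 0.928 -1.176
v -2.915 1.073 -1.331
v -1.976 0.837 -0.769
v -3.161 0.739 -1.06
v -2.222 0.503 -0.497
v -3.309 0.268 -1.012
v -2.37 0.032 -0.449
v -3.31 -0.19 -1.201
v -2.371 -0.426 -0.639
v -3.166 -0.49 -1.569
v -2.227 -0.726 -1.006
v -2.921 -0.537 -1.997
v -1.981 -0.773 -1.435
v -2.653 -0.315 -2.351
v -1.714 -0.551 -1.788
v -2.448 0.105 -2.517
v -1.509 -0.132 -1.955
v -2.37 0.589 -2.444
v -1.431 0.353 -1.881
f 2 4 1
f 5 2 1
f 1 4 3
f 3 5 1
f 2 8 4
f 6 2 5
f 6 8 2
f 4 8 3
f 7 5 3
f 3 8 7
f 7 6 5
f 8 6 7
f 10 9 13
f 10 13 11
f 11 13 14
f 11 14 12
f 13 9 15
f 13 15 14
f 14 15 16
f 14 16 12
f 15 9 17
f 15 17 16
f 16 17 18
f 16 18 12
f 17 9 19
f 17 19 18
f 18 19 20
f 18 20 12
f 19 9 21
f 19 21 20
f 20 21 22
f 20 22 12
f 21 9 23
f 21 23 22
f 22 23 24
f 22 24 12
f 23 9 25
f 23 25 24
f 24 25 26
f 24 26 12
f 25 9 27
f 25 27 26
f 26 27 28
f 26 28 12
f 27 9 29
f 27 29 28
f 28 29 30
f 28 30 12
f 29 9 31
f 29 31 30
f 30 31 32
f 30 32 12
f 31 9 10
f 31 10 32
f 32 10 11
f 32 11 12



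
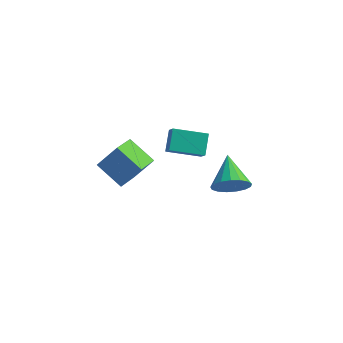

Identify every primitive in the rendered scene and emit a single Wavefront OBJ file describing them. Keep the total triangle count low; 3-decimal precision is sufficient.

v 3.067 -0.571 1.804
v 3.559 -0.806 2.631
v 2.493 1.011 2.596
v 3.876 -0.563 2.376
v 4.007 -0.322 1.989
v 3.924 -0.138 1.561
v 3.644 -0.054 1.188
v 3.232 -0.087 0.956
v 2.782 -0.232 0.919
v 2.398 -0.454 1.084
v 2.167 -0.703 1.415
v 2.142 -0.922 1.834
v 2.329 -1.06 2.247
v 2.685 -1.087 2.558
v 3.129 -0.995 2.697
v -2.545 2.188 -1.673
v -2.74 0.593 -0.931
v -3.944 2.76 -0.81
v -4.138 1.165 -0.068
v -1.622 2.635 -0.472
v -1.816 1.04 0.27
v -3.02 3.207 0.391
v -3.215 1.612 1.133
v -0.253 0.502 2.754
v -0.334 1.481 3.526
v -0.577 0.972 2.124
v -0.658 1.951 2.896
v 1.398 1.009 2.284
v 1.317 1.988 3.056
v 1.074 1.479 1.654
v 0.993 2.458 2.426
f 2 1 4
f 2 4 3
f 4 1 5
f 4 5 3
f 5 1 6
f 5 6 3
f 6 1 7
f 6 7 3
f 7 1 8
f 7 8 3
f 8 1 9
f 8 9 3
f 9 1 10
f 9 10 3
f 10 1 11
f 10 11 3
f 11 1 12
f 11 12 3
f 12 1 13
f 12 13 3
f 13 1 14
f 13 14 3
f 14 1 15
f 14 15 3
f 15 1 2
f 15 2 3
f 17 19 16
f 20 17 16
f 16 19 18
f 18 20 16
f 17 23 19
f 21 17 20
f 21 23 17
f 19 23 18
f 22 20 18
f 18 23 22
f 22 21 20
f 23 21 22
f 25 27 24
f 28 25 24
f 24 27 26
f 26 28 24
f 25 31 27
f 29 25 28
f 29 31 25
f 27 31 26
f 30 28 26
f 26 31 30
f 30 29 28
f 31 29 30



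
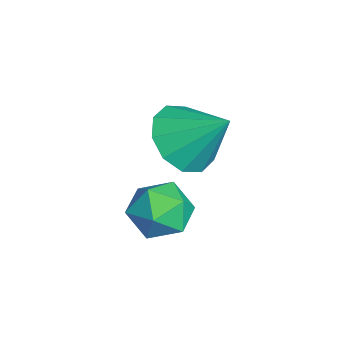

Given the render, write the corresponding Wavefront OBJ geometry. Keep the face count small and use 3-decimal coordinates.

v 1.561 -0.887 -0.002
v 2.342 -1.248 -0.143
v 1.038 -2.152 0.343
v 1.819 -2.513 0.202
v 1.702 -1.979 0.882
v 2.025 -1.197 0.669
v 1.355 -2.203 -0.469
v 1.678 -1.421 -0.682
v 2.215 -2.062 -0.431
v 2.43 -1.923 0.403
v 0.95 -1.477 -0.203
v 1.165 -1.338 0.631
v -0.535 -0.916 0.739
v 0.408 -1.059 0.324
v 0.095 0.096 1.821
v 0.132 -0.564 0.022
v -0.4 -0.203 -0.006
v -0.982 -0.114 0.25
v -1.394 -0.332 0.693
v -1.478 -0.772 1.153
v -1.201 -1.268 1.456
v -0.67 -1.629 1.484
v -0.087 -1.717 1.228
v 0.324 -1.5 0.785
f 1 12 6
f 1 6 2
f 1 2 8
f 1 8 11
f 1 11 12
f 2 6 10
f 6 12 5
f 12 11 3
f 11 8 7
f 8 2 9
f 4 10 5
f 4 5 3
f 4 3 7
f 4 7 9
f 4 9 10
f 5 10 6
f 3 5 12
f 7 3 11
f 9 7 8
f 10 9 2
f 14 13 16
f 14 16 15
f 16 13 17
f 16 17 15
f 17 13 18
f 17 18 15
f 18 13 19
f 18 19 15
f 19 13 20
f 19 20 15
f 20 13 21
f 20 21 15
f 21 13 22
f 21 22 15
f 22 13 23
f 22 23 15
f 23 13 24
f 23 24 15
f 24 13 14
f 24 14 15



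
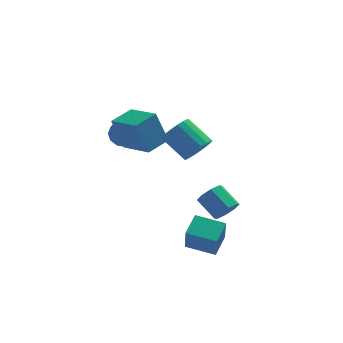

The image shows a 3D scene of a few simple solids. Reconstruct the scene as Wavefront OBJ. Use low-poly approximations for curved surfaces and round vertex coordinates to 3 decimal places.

v 1.899 -2.215 3.34
v 2.309 -2.621 4.145
v 1.111 -1.57 5.285
v 0.701 -1.165 4.48
v 2.558 -2.264 4.077
v 1.36 -1.213 5.217
v 2.677 -1.897 3.864
v 1.478 -0.846 5.004
v 2.641 -1.593 3.546
v 1.443 -0.542 4.687
v 2.459 -1.413 3.188
v 1.26 -0.362 4.329
v 2.166 -1.391 2.86
v 0.967 -0.34 4.001
v 1.82 -1.533 2.627
v 0.621 -0.482 3.767
v 1.489 -1.81 2.535
v 0.291 -0.759 3.675
v 1.24 -2.167 2.603
v 0.042 -1.116 3.743
v 1.122 -2.534 2.816
v -0.077 -1.483 3.956
v 1.157 -2.838 3.133
v -0.041 -1.787 4.274
v 1.34 -3.018 3.491
v 0.141 -1.967 4.632
v 1.633 -3.04 3.819
v 0.434 -1.989 4.96
v 1.979 -2.898 4.053
v 0.78 -1.847 5.193
v -1.82 3.721 1.136
v -0.957 3.585 0.789
v -0.597 2.323 2.177
v -1.46 2.459 2.524
v -0.917 3.981 1.139
v -0.557 2.719 2.527
v -1.163 4.294 1.487
v -0.804 3.033 2.875
v -1.618 4.426 1.724
v -1.259 3.164 3.112
v -2.137 4.333 1.775
v -1.778 3.071 3.163
v -2.555 4.046 1.622
v -2.196 2.784 3.01
v -2.74 3.656 1.315
v -2.381 2.394 2.703
v -2.633 3.286 0.952
v -2.273 2.025 2.34
v -2.267 3.055 0.646
v -1.908 1.793 2.034
v -1.759 3.035 0.496
v -1.4 1.773 1.885
v -1.271 3.232 0.55
v -0.911 1.971 1.938
v 1.048 -3.503 -3.6
v 1.014 -4.208 -1.977
v 1.686 -2.262 -3.048
v 1.652 -2.968 -1.425
v 2.668 -4.212 -3.875
v 2.634 -4.918 -2.252
v 3.306 -2.972 -3.323
v 3.272 -3.677 -1.7
v -0.79 -1.861 3.089
v -1.467 -1.679 5.132
v -2.034 -0.224 2.531
v -2.711 -0.043 4.574
v 0.371 -0.877 3.386
v -0.306 -0.696 5.429
v -0.873 0.759 2.828
v -1.55 0.941 4.871
v 3.672 -0.757 -2.756
v 4.19 -0.089 -3.034
v 3.306 0.966 -2.141
v 2.788 0.297 -1.864
v 3.655 -0.191 -3.443
v 2.771 0.864 -2.55
v 3.13 -0.625 -3.449
v 2.246 0.429 -2.557
v 2.922 -1.137 -3.05
v 2.039 -0.082 -2.158
v 3.154 -1.426 -2.479
v 2.27 -0.371 -1.586
v 3.689 -1.324 -2.07
v 2.805 -0.269 -1.177
v 4.214 -0.889 -2.063
v 3.33 0.165 -1.171
v 4.421 -0.378 -2.462
v 3.538 0.677 -1.57
f 2 1 5
f 2 5 3
f 3 5 6
f 3 6 4
f 5 1 7
f 5 7 6
f 6 7 8
f 6 8 4
f 7 1 9
f 7 9 8
f 8 9 10
f 8 10 4
f 9 1 11
f 9 11 10
f 10 11 12
f 10 12 4
f 11 1 13
f 11 13 12
f 12 13 14
f 12 14 4
f 13 1 15
f 13 15 14
f 14 15 16
f 14 16 4
f 15 1 17
f 15 17 16
f 16 17 18
f 16 18 4
f 17 1 19
f 17 19 18
f 18 19 20
f 18 20 4
f 19 1 21
f 19 21 20
f 20 21 22
f 20 22 4
f 21 1 23
f 21 23 22
f 22 23 24
f 22 24 4
f 23 1 25
f 23 25 24
f 24 25 26
f 24 26 4
f 25 1 27
f 25 27 26
f 26 27 28
f 26 28 4
f 27 1 29
f 27 29 28
f 28 29 30
f 28 30 4
f 29 1 2
f 29 2 30
f 30 2 3
f 30 3 4
f 32 31 35
f 32 35 33
f 33 35 36
f 33 36 34
f 35 31 37
f 35 37 36
f 36 37 38
f 36 38 34
f 37 31 39
f 37 39 38
f 38 39 40
f 38 40 34
f 39 31 41
f 39 41 40
f 40 41 42
f 40 42 34
f 41 31 43
f 41 43 42
f 42 43 44
f 42 44 34
f 43 31 45
f 43 45 44
f 44 45 46
f 44 46 34
f 45 31 47
f 45 47 46
f 46 47 48
f 46 48 34
f 47 31 49
f 47 49 48
f 48 49 50
f 48 50 34
f 49 31 51
f 49 51 50
f 50 51 52
f 50 52 34
f 51 31 53
f 51 53 52
f 52 53 54
f 52 54 34
f 53 31 32
f 53 32 54
f 54 32 33
f 54 33 34
f 56 58 55
f 59 56 55
f 55 58 57
f 57 59 55
f 56 62 58
f 60 56 59
f 60 62 56
f 58 62 57
f 61 59 57
f 57 62 61
f 61 60 59
f 62 60 61
f 64 66 63
f 67 64 63
f 63 66 65
f 65 67 63
f 64 70 66
f 68 64 67
f 68 70 64
f 66 70 65
f 69 67 65
f 65 70 69
f 69 68 67
f 70 68 69
f 72 71 75
f 72 75 73
f 73 75 76
f 73 76 74
f 75 71 77
f 75 77 76
f 76 77 78
f 76 78 74
f 77 71 79
f 77 79 78
f 78 79 80
f 78 80 74
f 79 71 81
f 79 81 80
f 80 81 82
f 80 82 74
f 81 71 83
f 81 83 82
f 82 83 84
f 82 84 74
f 83 71 85
f 83 85 84
f 84 85 86
f 84 86 74
f 85 71 87
f 85 87 86
f 86 87 88
f 86 88 74
f 87 71 72
f 87 72 88
f 88 72 73
f 88 73 74



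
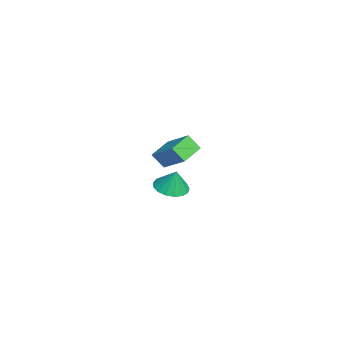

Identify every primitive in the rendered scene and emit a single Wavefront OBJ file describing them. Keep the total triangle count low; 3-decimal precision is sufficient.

v -1.612 -1.783 -1.969
v -1.767 -2.32 -1.277
v -2.533 -1.089 -1.637
v -2.688 -1.626 -0.944
v -0.612 -0.894 -1.056
v -0.767 -1.431 -0.363
v -1.533 -0.2 -0.723
v -1.688 -0.737 -0.031
v 3.619 -1.46 -0.273
v 4.34 -1.68 -0.371
v 3.821 -1.24 0.713
v 4.345 -1.325 -0.452
v 4.184 -1.002 -0.491
v 3.894 -0.783 -0.481
v 3.54 -0.719 -0.422
v 3.205 -0.825 -0.33
v 2.964 -1.077 -0.224
v 2.874 -1.416 -0.13
v 2.954 -1.766 -0.068
v 3.186 -2.045 -0.053
v 3.518 -2.191 -0.089
v 3.873 -2.169 -0.166
v 4.169 -1.984 -0.268
f 2 4 1
f 5 2 1
f 1 4 3
f 3 5 1
f 2 8 4
f 6 2 5
f 6 8 2
f 4 8 3
f 7 5 3
f 3 8 7
f 7 6 5
f 8 6 7
f 10 9 12
f 10 12 11
f 12 9 13
f 12 13 11
f 13 9 14
f 13 14 11
f 14 9 15
f 14 15 11
f 15 9 16
f 15 16 11
f 16 9 17
f 16 17 11
f 17 9 18
f 17 18 11
f 18 9 19
f 18 19 11
f 19 9 20
f 19 20 11
f 20 9 21
f 20 21 11
f 21 9 22
f 21 22 11
f 22 9 23
f 22 23 11
f 23 9 10
f 23 10 11



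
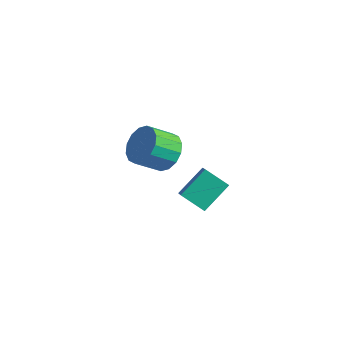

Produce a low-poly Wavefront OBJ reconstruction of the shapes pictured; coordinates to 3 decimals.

v 1.143 -4.379 0.372
v 1.709 -4.792 0.87
v 1.244 -3.133 1.288
v 1.81 -3.546 1.787
v 2.05 -3.954 -0.307
v 2.616 -4.367 0.192
v 2.151 -2.708 0.61
v 2.717 -3.121 1.108
v -2.769 -1.284 -1.275
v -2.185 -0.944 -0.538
v -2.647 -1.997 0.313
v -3.231 -2.336 -0.425
v -2.636 -0.697 -0.477
v -3.097 -1.75 0.374
v -3.123 -0.607 -0.629
v -3.584 -1.66 0.221
v -3.514 -0.698 -0.955
v -3.976 -1.751 -0.104
v -3.706 -0.947 -1.367
v -4.168 -2 -0.516
v -3.648 -1.285 -1.754
v -4.109 -2.338 -0.903
v -3.353 -1.623 -2.013
v -3.815 -2.676 -1.162
v -2.903 -1.87 -2.074
v -3.364 -2.923 -1.223
v -2.416 -1.96 -1.921
v -2.877 -3.013 -1.071
v -2.024 -1.869 -1.596
v -2.486 -2.922 -0.745
v -1.832 -1.62 -1.184
v -2.294 -2.673 -0.333
v -1.891 -1.282 -0.797
v -2.352 -2.335 0.054
f 2 4 1
f 5 2 1
f 1 4 3
f 3 5 1
f 2 8 4
f 6 2 5
f 6 8 2
f 4 8 3
f 7 5 3
f 3 8 7
f 7 6 5
f 8 6 7
f 10 9 13
f 10 13 11
f 11 13 14
f 11 14 12
f 13 9 15
f 13 15 14
f 14 15 16
f 14 16 12
f 15 9 17
f 15 17 16
f 16 17 18
f 16 18 12
f 17 9 19
f 17 19 18
f 18 19 20
f 18 20 12
f 19 9 21
f 19 21 20
f 20 21 22
f 20 22 12
f 21 9 23
f 21 23 22
f 22 23 24
f 22 24 12
f 23 9 25
f 23 25 24
f 24 25 26
f 24 26 12
f 25 9 27
f 25 27 26
f 26 27 28
f 26 28 12
f 27 9 29
f 27 29 28
f 28 29 30
f 28 30 12
f 29 9 31
f 29 31 30
f 30 31 32
f 30 32 12
f 31 9 33
f 31 33 32
f 32 33 34
f 32 34 12
f 33 9 10
f 33 10 34
f 34 10 11
f 34 11 12



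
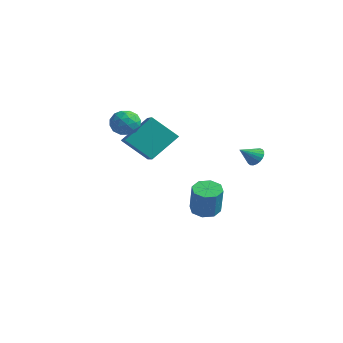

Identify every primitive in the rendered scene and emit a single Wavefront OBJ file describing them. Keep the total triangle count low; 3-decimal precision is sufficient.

v -4.247 -1.174 0.56
v -3.974 0.329 1.927
v -3.228 -0.207 -0.705
v -2.955 1.295 0.662
v -2.725 -1.995 1.158
v -2.452 -0.493 2.525
v -1.706 -1.029 -0.107
v -1.433 0.474 1.26
v -1.988 2.631 -4.547
v -1.492 2.036 -4.872
v -0.815 1.654 -3.138
v -1.312 2.249 -2.813
v -1.207 2.613 -4.856
v -0.531 2.231 -3.122
v -1.38 3.2 -4.659
v -0.704 2.818 -2.925
v -1.91 3.454 -4.396
v -1.233 3.072 -2.663
v -2.485 3.226 -4.222
v -1.808 2.844 -2.488
v -2.769 2.649 -4.238
v -2.093 2.267 -2.504
v -2.596 2.062 -4.435
v -1.92 1.68 -2.701
v -2.067 1.808 -4.697
v -1.39 1.426 -2.964
v 1.863 2.845 0.241
v 2.395 2.944 0.523
v 1.697 1.915 0.879
v 2.233 3.073 0.67
v 2.007 3.163 0.742
v 1.756 3.197 0.728
v 1.523 3.171 0.63
v 1.35 3.089 0.464
v 1.265 2.964 0.26
v 1.283 2.819 0.053
v 1.401 2.679 -0.121
v 1.6 2.567 -0.233
v 1.843 2.503 -0.263
v 2.09 2.499 -0.206
v 2.298 2.554 -0.071
v 2.43 2.66 0.118
v 2.465 2.798 0.328
v -1.445 -2.15 2.603
v -0.697 -2.539 2.724
v -2.103 -3.281 3.036
v -1.355 -3.67 3.157
v -1.584 -3.023 3.661
v -1.178 -2.324 3.393
v -1.622 -3.496 2.367
v -1.216 -2.797 2.099
v -0.807 -3.371 2.578
v -0.783 -3.079 3.377
v -2.017 -2.741 2.383
v -1.993 -2.449 3.182
v -1.013 -2.245 2.625
v -1.787 -3.575 3.135
v -1.922 -3.194 3.431
v -1.482 -3.423 3.502
v -1.296 -2.119 3.019
v -0.856 -2.348 3.09
v -1.378 -2.632 3.64
v -1.944 -3.472 2.67
v -1.504 -3.701 2.741
v -1.318 -2.397 2.258
v -0.878 -2.626 2.329
v -1.422 -3.188 2.12
v -0.638 -2.963 2.611
v -1.025 -3.628 2.865
v -1.182 -3.526 2.401
v -0.943 -3.115 2.244
v -0.624 -2.791 3.08
v -1.011 -3.456 3.335
v -1.146 -3.075 3.631
v -0.907 -2.665 3.474
v -0.689 -3.28 2.995
v -1.789 -2.364 2.425
v -2.176 -3.029 2.68
v -1.893 -3.155 2.286
v -1.654 -2.745 2.129
v -1.775 -2.192 2.895
v -2.162 -2.857 3.149
v -1.857 -2.705 3.516
v -1.618 -2.294 3.359
v -2.111 -2.54 2.765
f 2 4 1
f 5 2 1
f 1 4 3
f 3 5 1
f 2 8 4
f 6 2 5
f 6 8 2
f 4 8 3
f 7 5 3
f 3 8 7
f 7 6 5
f 8 6 7
f 10 9 13
f 10 13 11
f 11 13 14
f 11 14 12
f 13 9 15
f 13 15 14
f 14 15 16
f 14 16 12
f 15 9 17
f 15 17 16
f 16 17 18
f 16 18 12
f 17 9 19
f 17 19 18
f 18 19 20
f 18 20 12
f 19 9 21
f 19 21 20
f 20 21 22
f 20 22 12
f 21 9 23
f 21 23 22
f 22 23 24
f 22 24 12
f 23 9 25
f 23 25 24
f 24 25 26
f 24 26 12
f 25 9 10
f 25 10 26
f 26 10 11
f 26 11 12
f 28 27 30
f 28 30 29
f 30 27 31
f 30 31 29
f 31 27 32
f 31 32 29
f 32 27 33
f 32 33 29
f 33 27 34
f 33 34 29
f 34 27 35
f 34 35 29
f 35 27 36
f 35 36 29
f 36 27 37
f 36 37 29
f 37 27 38
f 37 38 29
f 38 27 39
f 38 39 29
f 39 27 40
f 39 40 29
f 40 27 41
f 40 41 29
f 41 27 42
f 41 42 29
f 42 27 43
f 42 43 29
f 43 27 28
f 43 28 29
f 44 81 60
f 81 55 84
f 60 84 49
f 81 84 60
f 44 60 56
f 60 49 61
f 56 61 45
f 60 61 56
f 44 56 65
f 56 45 66
f 65 66 51
f 56 66 65
f 44 65 77
f 65 51 80
f 77 80 54
f 65 80 77
f 44 77 81
f 77 54 85
f 81 85 55
f 77 85 81
f 45 61 72
f 61 49 75
f 72 75 53
f 61 75 72
f 49 84 62
f 84 55 83
f 62 83 48
f 84 83 62
f 55 85 82
f 85 54 78
f 82 78 46
f 85 78 82
f 54 80 79
f 80 51 67
f 79 67 50
f 80 67 79
f 51 66 71
f 66 45 68
f 71 68 52
f 66 68 71
f 47 73 59
f 73 53 74
f 59 74 48
f 73 74 59
f 47 59 57
f 59 48 58
f 57 58 46
f 59 58 57
f 47 57 64
f 57 46 63
f 64 63 50
f 57 63 64
f 47 64 69
f 64 50 70
f 69 70 52
f 64 70 69
f 47 69 73
f 69 52 76
f 73 76 53
f 69 76 73
f 48 74 62
f 74 53 75
f 62 75 49
f 74 75 62
f 46 58 82
f 58 48 83
f 82 83 55
f 58 83 82
f 50 63 79
f 63 46 78
f 79 78 54
f 63 78 79
f 52 70 71
f 70 50 67
f 71 67 51
f 70 67 71
f 53 76 72
f 76 52 68
f 72 68 45
f 76 68 72



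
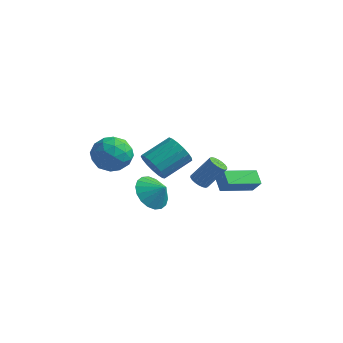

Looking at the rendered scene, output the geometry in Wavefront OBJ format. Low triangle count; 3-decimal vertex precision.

v -2.506 -2.578 2.451
v -1.522 -2.774 2.961
v -3.218 -4.046 3.259
v -2.234 -4.242 3.769
v -2.852 -3.349 4.063
v -2.412 -2.442 3.564
v -2.328 -4.378 2.656
v -1.888 -3.471 2.157
v -1.412 -3.887 3.087
v -1.736 -3.251 3.957
v -3.004 -3.569 2.263
v -3.328 -2.933 3.133
v -1.952 -2.547 2.635
v -2.788 -4.273 3.585
v -3.151 -3.748 3.758
v -2.573 -3.864 4.058
v -2.475 -2.352 2.99
v -1.897 -2.467 3.289
v -2.678 -2.805 3.937
v -2.843 -4.353 2.931
v -2.265 -4.468 3.23
v -2.167 -2.956 2.162
v -1.589 -3.072 2.462
v -2.062 -4.015 2.283
v -1.309 -3.316 3.009
v -1.727 -4.179 3.484
v -1.782 -4.259 2.83
v -1.524 -3.726 2.536
v -1.499 -2.943 3.52
v -1.917 -3.806 3.995
v -2.281 -3.281 4.168
v -2.022 -2.748 3.875
v -1.434 -3.597 3.595
v -2.823 -3.014 2.225
v -3.241 -3.877 2.7
v -2.718 -4.072 2.345
v -2.459 -3.539 2.052
v -3.013 -2.641 2.736
v -3.431 -3.504 3.211
v -3.216 -3.094 3.684
v -2.958 -2.561 3.39
v -3.306 -3.223 2.625
v 1.184 -1.129 1.137
v 1.497 -0.837 0.808
v 2.249 -0.259 2.034
v 1.936 -0.551 2.363
v 1.312 -0.689 0.851
v 2.065 -0.112 2.077
v 1.102 -0.628 0.951
v 1.855 -0.051 2.177
v 0.909 -0.667 1.088
v 1.661 -0.089 2.314
v 0.769 -0.796 1.235
v 1.522 -0.219 2.461
v 0.712 -0.992 1.362
v 1.465 -0.415 2.588
v 0.749 -1.215 1.445
v 1.501 -0.638 2.671
v 0.871 -1.421 1.466
v 1.623 -0.843 2.692
v 1.055 -1.568 1.423
v 1.808 -0.991 2.649
v 1.265 -1.629 1.323
v 2.018 -1.052 2.549
v 1.459 -1.591 1.186
v 2.211 -1.013 2.412
v 1.598 -1.461 1.039
v 2.351 -0.884 2.265
v 1.655 -1.265 0.912
v 2.408 -0.688 2.138
v 1.619 -1.042 0.829
v 2.371 -0.465 2.055
v 0.826 1.5 -1.028
v 1.386 1.379 -0.271
v 0.242 2.011 -0.514
v 0.803 1.889 0.243
v 1.817 3.111 -1.503
v 2.378 2.989 -0.746
v 1.234 3.621 -0.989
v 1.794 3.5 -0.232
v 0.044 -3.616 1.25
v 0.609 -4.235 0.601
v 0.836 -3.564 1.89
v 0.707 -3.801 0.444
v 0.674 -3.331 0.447
v 0.516 -2.917 0.609
v 0.264 -2.641 0.897
v -0.031 -2.559 1.256
v -0.311 -2.686 1.614
v -0.521 -2.997 1.899
v -0.619 -3.431 2.056
v -0.586 -3.902 2.053
v -0.428 -4.316 1.891
v -0.177 -4.591 1.603
v 0.118 -4.673 1.244
v 0.399 -4.546 0.886
v -2.565 0.528 0.16
v -2.139 0.771 -0.653
v -1.409 2.235 0.166
v -1.835 1.992 0.98
v -2.54 0.982 -0.674
v -1.811 2.447 0.146
v -2.948 1.09 -0.503
v -2.218 2.554 0.317
v -3.268 1.069 -0.18
v -2.538 2.533 0.639
v -3.426 0.924 0.22
v -2.697 2.388 1.04
v -3.388 0.688 0.607
v -2.658 2.152 1.427
v -3.161 0.415 0.891
v -2.431 1.88 1.711
v -2.797 0.169 1.008
v -2.067 1.633 1.828
v -2.38 0.004 0.931
v -1.65 1.469 1.751
v -2.006 -0.04 0.677
v -1.276 1.424 1.497
v -1.759 0.046 0.304
v -1.03 1.51 1.124
v -1.697 0.242 -0.101
v -0.968 1.706 0.719
v -1.834 0.503 -0.447
v -1.105 1.968 0.373
f 1 38 17
f 38 12 41
f 17 41 6
f 38 41 17
f 1 17 13
f 17 6 18
f 13 18 2
f 17 18 13
f 1 13 22
f 13 2 23
f 22 23 8
f 13 23 22
f 1 22 34
f 22 8 37
f 34 37 11
f 22 37 34
f 1 34 38
f 34 11 42
f 38 42 12
f 34 42 38
f 2 18 29
f 18 6 32
f 29 32 10
f 18 32 29
f 6 41 19
f 41 12 40
f 19 40 5
f 41 40 19
f 12 42 39
f 42 11 35
f 39 35 3
f 42 35 39
f 11 37 36
f 37 8 24
f 36 24 7
f 37 24 36
f 8 23 28
f 23 2 25
f 28 25 9
f 23 25 28
f 4 30 16
f 30 10 31
f 16 31 5
f 30 31 16
f 4 16 14
f 16 5 15
f 14 15 3
f 16 15 14
f 4 14 21
f 14 3 20
f 21 20 7
f 14 20 21
f 4 21 26
f 21 7 27
f 26 27 9
f 21 27 26
f 4 26 30
f 26 9 33
f 30 33 10
f 26 33 30
f 5 31 19
f 31 10 32
f 19 32 6
f 31 32 19
f 3 15 39
f 15 5 40
f 39 40 12
f 15 40 39
f 7 20 36
f 20 3 35
f 36 35 11
f 20 35 36
f 9 27 28
f 27 7 24
f 28 24 8
f 27 24 28
f 10 33 29
f 33 9 25
f 29 25 2
f 33 25 29
f 44 43 47
f 44 47 45
f 45 47 48
f 45 48 46
f 47 43 49
f 47 49 48
f 48 49 50
f 48 50 46
f 49 43 51
f 49 51 50
f 50 51 52
f 50 52 46
f 51 43 53
f 51 53 52
f 52 53 54
f 52 54 46
f 53 43 55
f 53 55 54
f 54 55 56
f 54 56 46
f 55 43 57
f 55 57 56
f 56 57 58
f 56 58 46
f 57 43 59
f 57 59 58
f 58 59 60
f 58 60 46
f 59 43 61
f 59 61 60
f 60 61 62
f 60 62 46
f 61 43 63
f 61 63 62
f 62 63 64
f 62 64 46
f 63 43 65
f 63 65 64
f 64 65 66
f 64 66 46
f 65 43 67
f 65 67 66
f 66 67 68
f 66 68 46
f 67 43 69
f 67 69 68
f 68 69 70
f 68 70 46
f 69 43 71
f 69 71 70
f 70 71 72
f 70 72 46
f 71 43 44
f 71 44 72
f 72 44 45
f 72 45 46
f 74 76 73
f 77 74 73
f 73 76 75
f 75 77 73
f 74 80 76
f 78 74 77
f 78 80 74
f 76 80 75
f 79 77 75
f 75 80 79
f 79 78 77
f 80 78 79
f 82 81 84
f 82 84 83
f 84 81 85
f 84 85 83
f 85 81 86
f 85 86 83
f 86 81 87
f 86 87 83
f 87 81 88
f 87 88 83
f 88 81 89
f 88 89 83
f 89 81 90
f 89 90 83
f 90 81 91
f 90 91 83
f 91 81 92
f 91 92 83
f 92 81 93
f 92 93 83
f 93 81 94
f 93 94 83
f 94 81 95
f 94 95 83
f 95 81 96
f 95 96 83
f 96 81 82
f 96 82 83
f 98 97 101
f 98 101 99
f 99 101 102
f 99 102 100
f 101 97 103
f 101 103 102
f 102 103 104
f 102 104 100
f 103 97 105
f 103 105 104
f 104 105 106
f 104 106 100
f 105 97 107
f 105 107 106
f 106 107 108
f 106 108 100
f 107 97 109
f 107 109 108
f 108 109 110
f 108 110 100
f 109 97 111
f 109 111 110
f 110 111 112
f 110 112 100
f 111 97 113
f 111 113 112
f 112 113 114
f 112 114 100
f 113 97 115
f 113 115 114
f 114 115 116
f 114 116 100
f 115 97 117
f 115 117 116
f 116 117 118
f 116 118 100
f 117 97 119
f 117 119 118
f 118 119 120
f 118 120 100
f 119 97 121
f 119 121 120
f 120 121 122
f 120 122 100
f 121 97 123
f 121 123 122
f 122 123 124
f 122 124 100
f 123 97 98
f 123 98 124
f 124 98 99
f 124 99 100



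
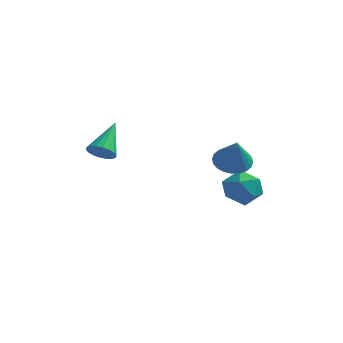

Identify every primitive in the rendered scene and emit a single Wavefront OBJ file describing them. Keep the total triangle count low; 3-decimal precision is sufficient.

v 3.473 -0.642 1.931
v 4.003 -1.352 1.536
v 3.827 -1.258 3.509
v 4.264 -1.082 1.582
v 4.405 -0.745 1.682
v 4.404 -0.392 1.82
v 4.261 -0.078 1.975
v 3.998 0.151 2.123
v 3.655 0.258 2.241
v 3.285 0.229 2.313
v 2.943 0.067 2.327
v 2.682 -0.203 2.28
v 2.541 -0.54 2.18
v 2.542 -0.892 2.042
v 2.685 -1.207 1.888
v 2.948 -1.435 1.74
v 3.291 -1.543 1.621
v 3.661 -1.514 1.549
v -2.451 -2.338 2.468
v -2.015 -2.017 1.935
v -2.289 -0.622 3.632
v -2.327 -1.925 1.842
v -2.663 -1.915 1.874
v -2.958 -1.988 2.023
v -3.152 -2.131 2.26
v -3.207 -2.315 2.539
v -3.113 -2.503 2.803
v -2.887 -2.659 3.001
v -2.575 -2.751 3.094
v -2.238 -2.761 3.062
v -1.944 -2.688 2.913
v -1.75 -2.545 2.676
v -1.695 -2.361 2.397
v -1.789 -2.173 2.133
v 3.053 0.894 -0.25
v 3.778 0.832 -1.109
v 3.802 -0.592 0.489
v 4.527 -0.654 -0.37
v 4.608 0.185 0.376
v 4.146 1.103 -0.081
v 3.434 -0.863 -0.539
v 2.972 0.055 -0.996
v 4.013 -0.254 -1.287
v 4.739 0.394 -0.722
v 2.841 -0.154 0.102
v 3.567 0.494 0.667
f 2 1 4
f 2 4 3
f 4 1 5
f 4 5 3
f 5 1 6
f 5 6 3
f 6 1 7
f 6 7 3
f 7 1 8
f 7 8 3
f 8 1 9
f 8 9 3
f 9 1 10
f 9 10 3
f 10 1 11
f 10 11 3
f 11 1 12
f 11 12 3
f 12 1 13
f 12 13 3
f 13 1 14
f 13 14 3
f 14 1 15
f 14 15 3
f 15 1 16
f 15 16 3
f 16 1 17
f 16 17 3
f 17 1 18
f 17 18 3
f 18 1 2
f 18 2 3
f 20 19 22
f 20 22 21
f 22 19 23
f 22 23 21
f 23 19 24
f 23 24 21
f 24 19 25
f 24 25 21
f 25 19 26
f 25 26 21
f 26 19 27
f 26 27 21
f 27 19 28
f 27 28 21
f 28 19 29
f 28 29 21
f 29 19 30
f 29 30 21
f 30 19 31
f 30 31 21
f 31 19 32
f 31 32 21
f 32 19 33
f 32 33 21
f 33 19 34
f 33 34 21
f 34 19 20
f 34 20 21
f 35 46 40
f 35 40 36
f 35 36 42
f 35 42 45
f 35 45 46
f 36 40 44
f 40 46 39
f 46 45 37
f 45 42 41
f 42 36 43
f 38 44 39
f 38 39 37
f 38 37 41
f 38 41 43
f 38 43 44
f 39 44 40
f 37 39 46
f 41 37 45
f 43 41 42
f 44 43 36



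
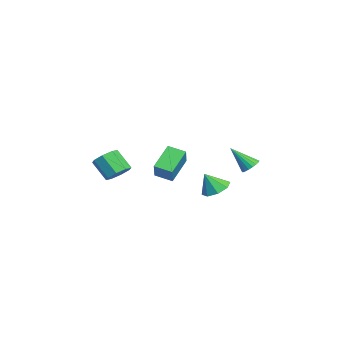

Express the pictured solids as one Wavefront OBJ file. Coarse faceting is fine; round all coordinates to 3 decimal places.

v 2.236 -3.478 -0.914
v 2.811 -4.129 -0.97
v 2.059 -4.892 0.177
v 1.484 -4.242 0.234
v 2.998 -3.66 -0.536
v 2.246 -4.424 0.612
v 2.739 -3.085 -0.323
v 1.987 -3.849 0.825
v 2.185 -2.74 -0.456
v 1.433 -3.504 0.692
v 1.661 -2.828 -0.857
v 0.909 -3.591 0.29
v 1.474 -3.296 -1.292
v 0.722 -4.06 -0.144
v 1.733 -3.871 -1.505
v 0.981 -4.635 -0.357
v 2.287 -4.216 -1.372
v 1.535 -4.98 -0.224
v -1.914 -0.236 -1.158
v -0.918 -0.35 -0.002
v -1.421 0.81 -1.478
v -0.425 0.695 -0.322
v -0.675 -1.175 -2.318
v 0.321 -1.29 -1.162
v -0.182 -0.13 -2.638
v 0.814 -0.244 -1.482
v 3.32 2.092 -1.839
v 3.987 2.689 -1.521
v 3.36 1.408 -0.641
v 3.314 2.917 -1.369
v 2.644 2.662 -1.491
v 2.37 2.072 -1.818
v 2.653 1.495 -2.157
v 3.326 1.266 -2.31
v 3.995 1.522 -2.187
v 4.269 2.111 -1.86
v 1.191 4.387 -1.016
v 1.823 4.427 -0.797
v 0.789 3.213 0.356
v 1.687 4.647 -0.648
v 1.453 4.816 -0.572
v 1.167 4.899 -0.584
v 0.886 4.882 -0.682
v 0.665 4.766 -0.845
v 0.548 4.575 -1.043
v 0.559 4.348 -1.235
v 0.694 4.128 -1.383
v 0.928 3.959 -1.459
v 1.214 3.876 -1.447
v 1.496 3.893 -1.35
v 1.716 4.009 -1.186
v 1.833 4.2 -0.989
f 2 1 5
f 2 5 3
f 3 5 6
f 3 6 4
f 5 1 7
f 5 7 6
f 6 7 8
f 6 8 4
f 7 1 9
f 7 9 8
f 8 9 10
f 8 10 4
f 9 1 11
f 9 11 10
f 10 11 12
f 10 12 4
f 11 1 13
f 11 13 12
f 12 13 14
f 12 14 4
f 13 1 15
f 13 15 14
f 14 15 16
f 14 16 4
f 15 1 17
f 15 17 16
f 16 17 18
f 16 18 4
f 17 1 2
f 17 2 18
f 18 2 3
f 18 3 4
f 20 22 19
f 23 20 19
f 19 22 21
f 21 23 19
f 20 26 22
f 24 20 23
f 24 26 20
f 22 26 21
f 25 23 21
f 21 26 25
f 25 24 23
f 26 24 25
f 28 27 30
f 28 30 29
f 30 27 31
f 30 31 29
f 31 27 32
f 31 32 29
f 32 27 33
f 32 33 29
f 33 27 34
f 33 34 29
f 34 27 35
f 34 35 29
f 35 27 36
f 35 36 29
f 36 27 28
f 36 28 29
f 38 37 40
f 38 40 39
f 40 37 41
f 40 41 39
f 41 37 42
f 41 42 39
f 42 37 43
f 42 43 39
f 43 37 44
f 43 44 39
f 44 37 45
f 44 45 39
f 45 37 46
f 45 46 39
f 46 37 47
f 46 47 39
f 47 37 48
f 47 48 39
f 48 37 49
f 48 49 39
f 49 37 50
f 49 50 39
f 50 37 51
f 50 51 39
f 51 37 52
f 51 52 39
f 52 37 38
f 52 38 39



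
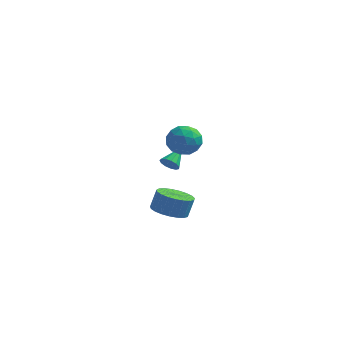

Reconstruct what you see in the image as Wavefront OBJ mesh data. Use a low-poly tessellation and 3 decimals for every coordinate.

v 0.315 2.176 0.801
v 0.742 1.839 -0.074
v 0.038 0.601 1.274
v 0.465 0.264 0.399
v 1.051 0.713 1.117
v 1.222 1.687 0.825
v -0.442 0.753 0.375
v -0.271 1.727 0.083
v 0.274 0.959 -0.337
v 1.196 0.935 0.121
v -0.416 1.505 1.079
v 0.506 1.481 1.537
v 0.553 2.146 0.322
v 0.227 0.294 0.878
v 0.572 0.559 1.3
v 0.822 0.36 0.786
v 0.835 2.056 0.851
v 1.086 1.858 0.336
v 1.267 1.197 1.036
v -0.306 0.582 0.864
v -0.055 0.384 0.349
v -0.042 2.08 0.414
v 0.208 1.881 -0.1
v -0.487 1.243 0.164
v 0.528 1.43 -0.347
v 0.365 0.505 -0.069
v -0.167 0.792 -0.083
v -0.067 1.364 -0.255
v 1.07 1.416 -0.078
v 0.908 0.49 0.2
v 1.252 0.754 0.622
v 1.353 1.326 0.451
v 0.795 0.899 -0.232
v -0.128 1.95 1
v -0.29 1.024 1.278
v -0.573 1.114 0.749
v -0.472 1.686 0.578
v 0.415 1.935 1.269
v 0.252 1.01 1.547
v 0.847 1.076 1.455
v 0.947 1.648 1.283
v -0.015 1.541 1.432
v -1.005 3.118 -2.541
v -0.479 3.149 -2.848
v -0.655 4.362 -1.819
v -0.71 3.322 -3.035
v -1.035 3.43 -3.064
v -1.35 3.439 -2.928
v -1.556 3.347 -2.668
v -1.586 3.181 -2.368
v -1.432 2.996 -2.123
v -1.143 2.849 -2.011
v -0.809 2.788 -2.067
v -0.538 2.831 -2.273
v -0.414 2.966 -2.564
v 1.005 -3.413 -1.963
v 1.664 -4.169 -1.846
v 1.894 -3.804 -0.78
v 1.235 -3.047 -0.897
v 1.907 -3.865 -2.003
v 2.137 -3.499 -0.937
v 1.994 -3.482 -2.153
v 2.225 -3.117 -1.087
v 1.91 -3.088 -2.27
v 2.141 -2.722 -1.204
v 1.67 -2.749 -2.334
v 1.9 -2.384 -1.268
v 1.315 -2.526 -2.334
v 1.545 -2.16 -1.268
v 0.905 -2.456 -2.27
v 1.136 -2.09 -1.204
v 0.514 -2.551 -2.152
v 0.744 -2.185 -1.086
v 0.207 -2.795 -2.002
v 0.437 -2.43 -0.936
v 0.038 -3.146 -1.845
v 0.268 -2.781 -0.78
v 0.036 -3.543 -1.709
v 0.266 -3.178 -0.643
v 0.202 -3.918 -1.616
v 0.432 -3.552 -0.55
v 0.507 -4.205 -1.584
v 0.737 -3.84 -0.518
v 0.897 -4.355 -1.616
v 1.128 -3.99 -0.551
v 1.307 -4.343 -1.709
v 1.537 -3.977 -0.644
f 1 38 17
f 38 12 41
f 17 41 6
f 38 41 17
f 1 17 13
f 17 6 18
f 13 18 2
f 17 18 13
f 1 13 22
f 13 2 23
f 22 23 8
f 13 23 22
f 1 22 34
f 22 8 37
f 34 37 11
f 22 37 34
f 1 34 38
f 34 11 42
f 38 42 12
f 34 42 38
f 2 18 29
f 18 6 32
f 29 32 10
f 18 32 29
f 6 41 19
f 41 12 40
f 19 40 5
f 41 40 19
f 12 42 39
f 42 11 35
f 39 35 3
f 42 35 39
f 11 37 36
f 37 8 24
f 36 24 7
f 37 24 36
f 8 23 28
f 23 2 25
f 28 25 9
f 23 25 28
f 4 30 16
f 30 10 31
f 16 31 5
f 30 31 16
f 4 16 14
f 16 5 15
f 14 15 3
f 16 15 14
f 4 14 21
f 14 3 20
f 21 20 7
f 14 20 21
f 4 21 26
f 21 7 27
f 26 27 9
f 21 27 26
f 4 26 30
f 26 9 33
f 30 33 10
f 26 33 30
f 5 31 19
f 31 10 32
f 19 32 6
f 31 32 19
f 3 15 39
f 15 5 40
f 39 40 12
f 15 40 39
f 7 20 36
f 20 3 35
f 36 35 11
f 20 35 36
f 9 27 28
f 27 7 24
f 28 24 8
f 27 24 28
f 10 33 29
f 33 9 25
f 29 25 2
f 33 25 29
f 44 43 46
f 44 46 45
f 46 43 47
f 46 47 45
f 47 43 48
f 47 48 45
f 48 43 49
f 48 49 45
f 49 43 50
f 49 50 45
f 50 43 51
f 50 51 45
f 51 43 52
f 51 52 45
f 52 43 53
f 52 53 45
f 53 43 54
f 53 54 45
f 54 43 55
f 54 55 45
f 55 43 44
f 55 44 45
f 57 56 60
f 57 60 58
f 58 60 61
f 58 61 59
f 60 56 62
f 60 62 61
f 61 62 63
f 61 63 59
f 62 56 64
f 62 64 63
f 63 64 65
f 63 65 59
f 64 56 66
f 64 66 65
f 65 66 67
f 65 67 59
f 66 56 68
f 66 68 67
f 67 68 69
f 67 69 59
f 68 56 70
f 68 70 69
f 69 70 71
f 69 71 59
f 70 56 72
f 70 72 71
f 71 72 73
f 71 73 59
f 72 56 74
f 72 74 73
f 73 74 75
f 73 75 59
f 74 56 76
f 74 76 75
f 75 76 77
f 75 77 59
f 76 56 78
f 76 78 77
f 77 78 79
f 77 79 59
f 78 56 80
f 78 80 79
f 79 80 81
f 79 81 59
f 80 56 82
f 80 82 81
f 81 82 83
f 81 83 59
f 82 56 84
f 82 84 83
f 83 84 85
f 83 85 59
f 84 56 86
f 84 86 85
f 85 86 87
f 85 87 59
f 86 56 57
f 86 57 87
f 87 57 58
f 87 58 59



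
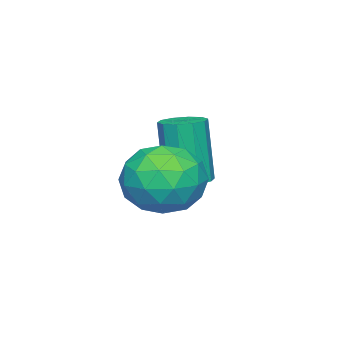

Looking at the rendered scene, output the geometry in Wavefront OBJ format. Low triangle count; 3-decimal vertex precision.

v -0.591 -2.865 1.285
v -0.195 -3.428 1.235
v -0.373 -3.738 3.345
v -0.769 -3.175 3.395
v 0.059 -3.093 1.306
v -0.118 -3.404 3.416
v 0.066 -2.671 1.369
v -0.112 -2.982 3.479
v -0.179 -2.323 1.4
v -0.356 -2.634 3.509
v -0.581 -2.182 1.386
v -0.759 -2.493 3.496
v -0.987 -2.302 1.335
v -1.165 -2.612 3.445
v -1.242 -2.636 1.264
v -1.419 -2.947 3.374
v -1.248 -3.058 1.201
v -1.426 -3.369 3.311
v -1.004 -3.406 1.171
v -1.181 -3.717 3.28
v -0.601 -3.547 1.184
v -0.779 -3.858 3.294
v 1.074 -1.54 2.794
v 1.705 -1.197 1.808
v 1.915 -3.323 2.712
v 2.546 -2.98 1.726
v 2.802 -2.493 2.814
v 2.282 -1.39 2.865
v 1.338 -3.13 1.655
v 0.818 -2.027 1.706
v 1.868 -2.179 1.104
v 2.773 -1.786 1.821
v 0.847 -2.734 2.699
v 1.752 -2.341 3.416
v 1.316 -1.212 2.308
v 2.304 -3.308 2.212
v 2.455 -3.022 2.851
v 2.826 -2.82 2.272
v 1.655 -1.326 2.93
v 2.026 -1.124 2.35
v 2.671 -1.886 2.941
v 1.594 -3.396 2.17
v 1.965 -3.194 1.59
v 0.794 -1.7 2.248
v 1.165 -1.498 1.669
v 0.949 -2.634 1.579
v 1.782 -1.588 1.315
v 2.277 -2.636 1.267
v 1.566 -2.724 1.225
v 1.261 -2.076 1.255
v 2.314 -1.356 1.736
v 2.809 -2.404 1.688
v 2.959 -2.118 2.328
v 2.654 -1.47 2.358
v 2.41 -1.934 1.323
v 0.811 -2.116 2.832
v 1.306 -3.164 2.784
v 0.966 -3.05 2.162
v 0.661 -2.402 2.192
v 1.343 -1.884 3.253
v 1.838 -2.932 3.205
v 2.359 -2.444 3.265
v 2.054 -1.796 3.295
v 1.21 -2.586 3.197
f 2 1 5
f 2 5 3
f 3 5 6
f 3 6 4
f 5 1 7
f 5 7 6
f 6 7 8
f 6 8 4
f 7 1 9
f 7 9 8
f 8 9 10
f 8 10 4
f 9 1 11
f 9 11 10
f 10 11 12
f 10 12 4
f 11 1 13
f 11 13 12
f 12 13 14
f 12 14 4
f 13 1 15
f 13 15 14
f 14 15 16
f 14 16 4
f 15 1 17
f 15 17 16
f 16 17 18
f 16 18 4
f 17 1 19
f 17 19 18
f 18 19 20
f 18 20 4
f 19 1 21
f 19 21 20
f 20 21 22
f 20 22 4
f 21 1 2
f 21 2 22
f 22 2 3
f 22 3 4
f 23 60 39
f 60 34 63
f 39 63 28
f 60 63 39
f 23 39 35
f 39 28 40
f 35 40 24
f 39 40 35
f 23 35 44
f 35 24 45
f 44 45 30
f 35 45 44
f 23 44 56
f 44 30 59
f 56 59 33
f 44 59 56
f 23 56 60
f 56 33 64
f 60 64 34
f 56 64 60
f 24 40 51
f 40 28 54
f 51 54 32
f 40 54 51
f 28 63 41
f 63 34 62
f 41 62 27
f 63 62 41
f 34 64 61
f 64 33 57
f 61 57 25
f 64 57 61
f 33 59 58
f 59 30 46
f 58 46 29
f 59 46 58
f 30 45 50
f 45 24 47
f 50 47 31
f 45 47 50
f 26 52 38
f 52 32 53
f 38 53 27
f 52 53 38
f 26 38 36
f 38 27 37
f 36 37 25
f 38 37 36
f 26 36 43
f 36 25 42
f 43 42 29
f 36 42 43
f 26 43 48
f 43 29 49
f 48 49 31
f 43 49 48
f 26 48 52
f 48 31 55
f 52 55 32
f 48 55 52
f 27 53 41
f 53 32 54
f 41 54 28
f 53 54 41
f 25 37 61
f 37 27 62
f 61 62 34
f 37 62 61
f 29 42 58
f 42 25 57
f 58 57 33
f 42 57 58
f 31 49 50
f 49 29 46
f 50 46 30
f 49 46 50
f 32 55 51
f 55 31 47
f 51 47 24
f 55 47 51

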